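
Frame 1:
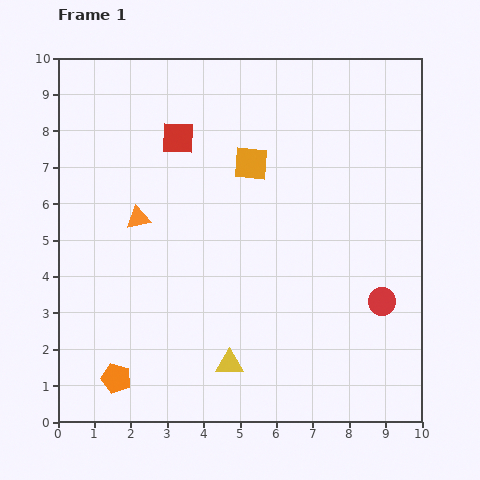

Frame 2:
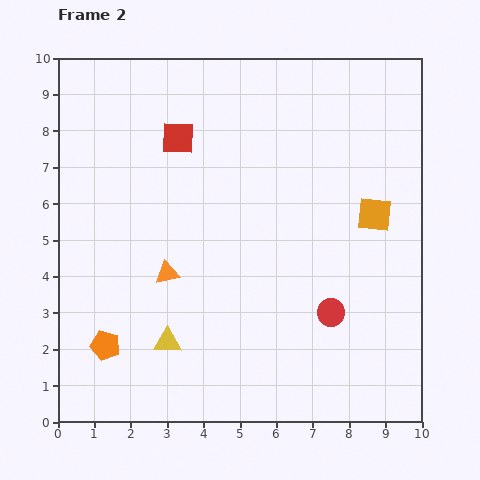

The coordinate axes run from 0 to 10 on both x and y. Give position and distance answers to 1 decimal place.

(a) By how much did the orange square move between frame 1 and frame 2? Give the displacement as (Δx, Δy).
(3.4, -1.4)

The orange square was at (5.3, 7.1) in frame 1 and (8.7, 5.7) in frame 2.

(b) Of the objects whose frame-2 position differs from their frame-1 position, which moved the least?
the orange pentagon

(moved 0.9)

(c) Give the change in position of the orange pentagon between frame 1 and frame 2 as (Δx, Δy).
(-0.3, 0.9)

The orange pentagon was at (1.6, 1.2) in frame 1 and (1.3, 2.1) in frame 2.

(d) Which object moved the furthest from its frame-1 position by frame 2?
the orange square

(moved 3.7; next 1.8)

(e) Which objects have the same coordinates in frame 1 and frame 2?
the red square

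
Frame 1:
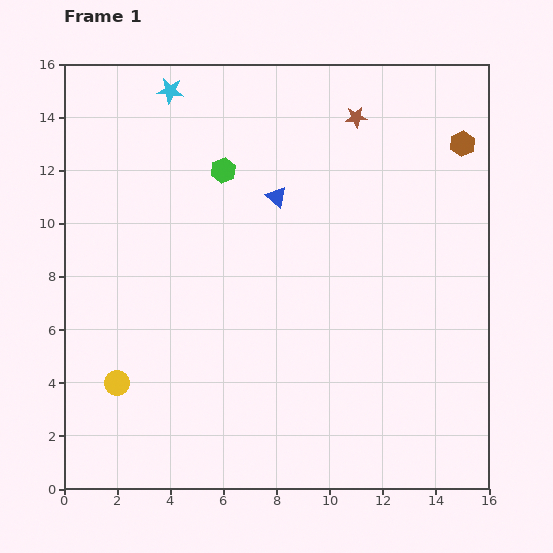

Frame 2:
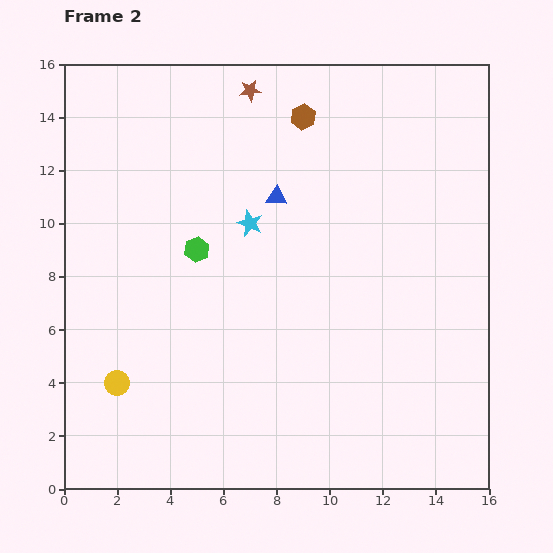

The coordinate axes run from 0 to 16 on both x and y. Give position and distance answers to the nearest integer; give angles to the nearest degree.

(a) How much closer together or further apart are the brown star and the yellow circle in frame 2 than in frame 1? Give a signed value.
-1

Distance in frame 1: 13. Distance in frame 2: 12.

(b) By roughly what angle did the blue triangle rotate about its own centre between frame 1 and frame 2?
37° counter-clockwise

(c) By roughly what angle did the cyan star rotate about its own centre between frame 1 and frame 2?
17° clockwise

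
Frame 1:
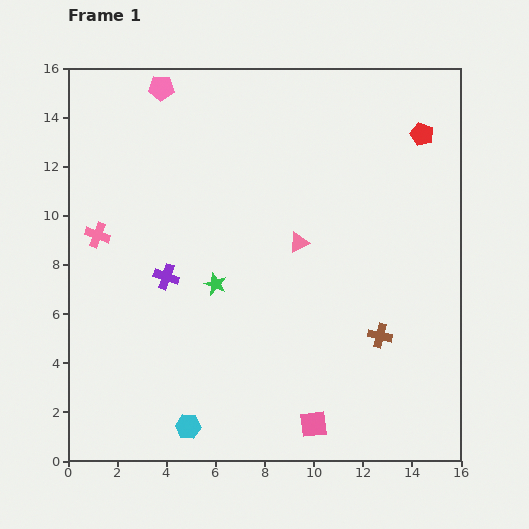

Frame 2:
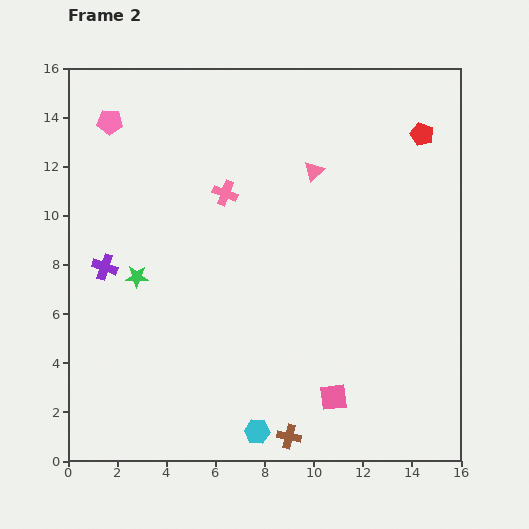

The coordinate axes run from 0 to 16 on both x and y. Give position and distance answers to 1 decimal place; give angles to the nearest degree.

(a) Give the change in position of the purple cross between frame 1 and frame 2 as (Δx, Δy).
(-2.5, 0.4)

The purple cross was at (4.0, 7.5) in frame 1 and (1.5, 7.9) in frame 2.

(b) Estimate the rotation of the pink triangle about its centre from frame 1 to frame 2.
17° counter-clockwise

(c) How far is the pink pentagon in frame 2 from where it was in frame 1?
2.5

The pink pentagon moved from (3.8, 15.2) to (1.7, 13.8), a distance of √(2.1² + 1.4²) ≈ 2.5.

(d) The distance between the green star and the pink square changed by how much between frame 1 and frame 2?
+2.4

Distance in frame 1: 7.0. Distance in frame 2: 9.4.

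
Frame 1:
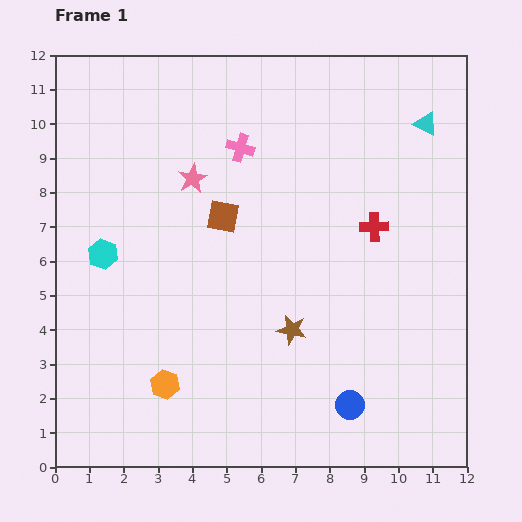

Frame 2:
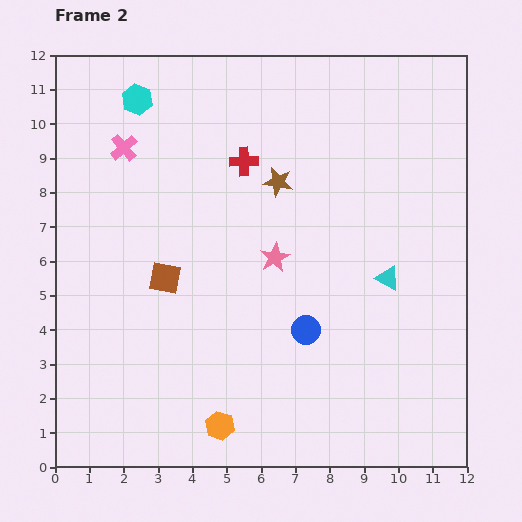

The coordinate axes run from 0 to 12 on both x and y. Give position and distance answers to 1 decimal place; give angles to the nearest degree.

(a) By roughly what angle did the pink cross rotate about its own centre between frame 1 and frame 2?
32° clockwise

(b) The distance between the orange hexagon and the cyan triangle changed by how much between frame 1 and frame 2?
-4.2

Distance in frame 1: 10.7. Distance in frame 2: 6.5.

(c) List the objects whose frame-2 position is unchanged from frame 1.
none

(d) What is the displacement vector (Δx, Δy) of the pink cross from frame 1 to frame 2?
(-3.4, 0.0)

The pink cross was at (5.4, 9.3) in frame 1 and (2.0, 9.3) in frame 2.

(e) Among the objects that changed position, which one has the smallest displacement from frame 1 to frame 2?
the orange hexagon

(moved 2.0)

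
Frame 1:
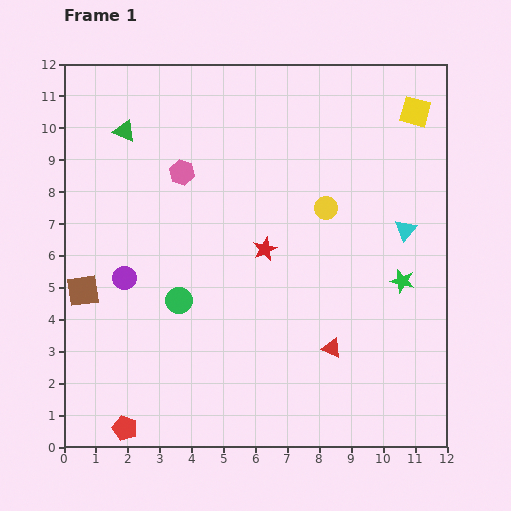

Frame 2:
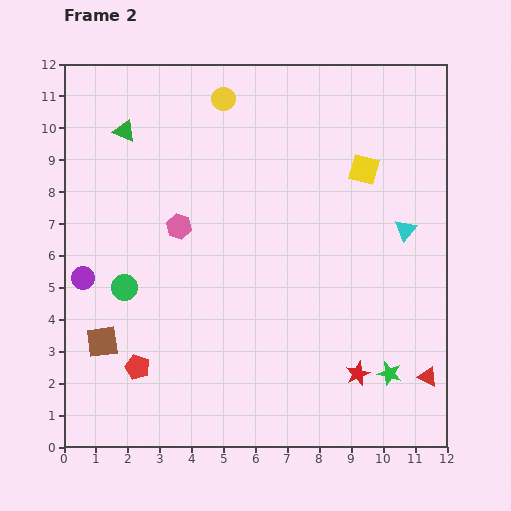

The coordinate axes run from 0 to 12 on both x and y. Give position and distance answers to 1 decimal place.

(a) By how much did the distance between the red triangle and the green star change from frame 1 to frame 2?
-1.8

Distance in frame 1: 3.0. Distance in frame 2: 1.2.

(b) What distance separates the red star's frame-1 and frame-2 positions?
4.9

The red star moved from (6.3, 6.2) to (9.2, 2.3), a distance of √(2.9² + 3.9²) ≈ 4.9.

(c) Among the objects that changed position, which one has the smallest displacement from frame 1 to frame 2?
the purple circle

(moved 1.3)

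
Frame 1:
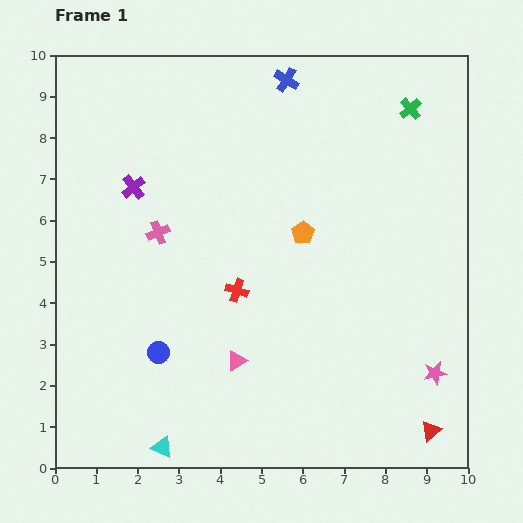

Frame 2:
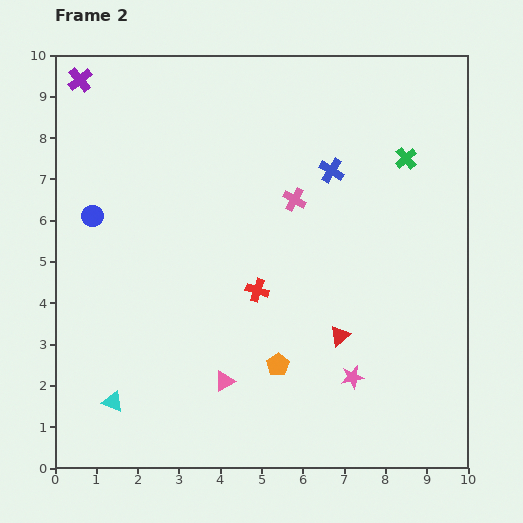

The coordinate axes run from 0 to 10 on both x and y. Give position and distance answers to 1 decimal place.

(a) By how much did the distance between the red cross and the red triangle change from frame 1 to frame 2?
-3.5

Distance in frame 1: 5.8. Distance in frame 2: 2.3.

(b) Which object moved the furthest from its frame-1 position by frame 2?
the blue circle

(moved 3.7; next 3.4)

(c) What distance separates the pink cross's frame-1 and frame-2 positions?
3.4

The pink cross moved from (2.5, 5.7) to (5.8, 6.5), a distance of √(3.3² + 0.8²) ≈ 3.4.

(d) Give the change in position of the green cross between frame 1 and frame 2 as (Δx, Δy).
(-0.1, -1.2)

The green cross was at (8.6, 8.7) in frame 1 and (8.5, 7.5) in frame 2.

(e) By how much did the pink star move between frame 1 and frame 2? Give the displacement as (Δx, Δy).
(-2.0, -0.1)

The pink star was at (9.2, 2.3) in frame 1 and (7.2, 2.2) in frame 2.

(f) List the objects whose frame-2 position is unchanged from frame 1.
none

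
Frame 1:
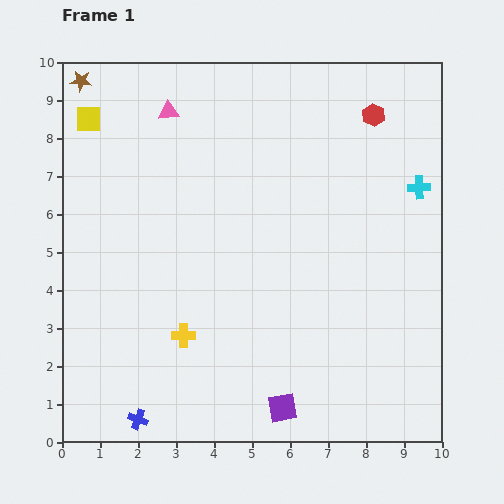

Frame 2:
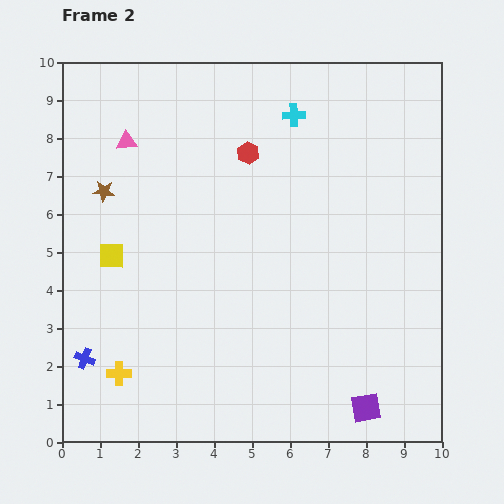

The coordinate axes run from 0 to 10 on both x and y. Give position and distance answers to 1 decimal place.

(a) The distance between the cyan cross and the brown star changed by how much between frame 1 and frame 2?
-3.9

Distance in frame 1: 9.3. Distance in frame 2: 5.4.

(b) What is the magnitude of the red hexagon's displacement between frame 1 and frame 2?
3.4

The red hexagon moved from (8.2, 8.6) to (4.9, 7.6), a distance of √(3.3² + 1.0²) ≈ 3.4.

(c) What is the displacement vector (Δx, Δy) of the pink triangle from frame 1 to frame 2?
(-1.1, -0.8)

The pink triangle was at (2.8, 8.7) in frame 1 and (1.7, 7.9) in frame 2.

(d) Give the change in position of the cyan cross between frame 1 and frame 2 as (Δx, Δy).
(-3.3, 1.9)

The cyan cross was at (9.4, 6.7) in frame 1 and (6.1, 8.6) in frame 2.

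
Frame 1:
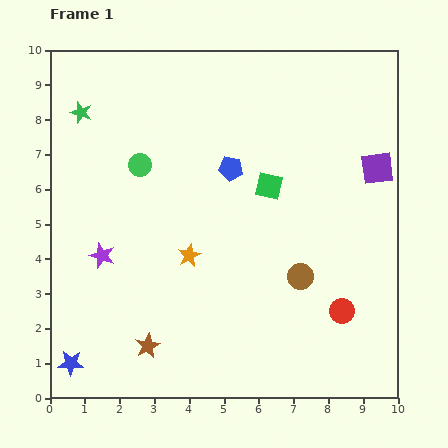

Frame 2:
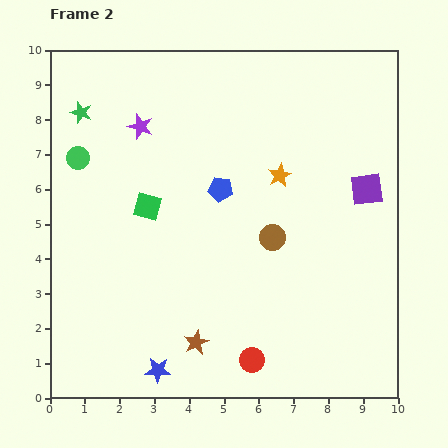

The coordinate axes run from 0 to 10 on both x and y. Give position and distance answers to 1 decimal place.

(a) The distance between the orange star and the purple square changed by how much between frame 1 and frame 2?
-3.5

Distance in frame 1: 6.0. Distance in frame 2: 2.5.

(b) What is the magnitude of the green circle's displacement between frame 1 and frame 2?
1.8

The green circle moved from (2.6, 6.7) to (0.8, 6.9), a distance of √(1.8² + 0.2²) ≈ 1.8.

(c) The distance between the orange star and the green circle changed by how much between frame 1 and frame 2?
+2.8

Distance in frame 1: 3.0. Distance in frame 2: 5.8.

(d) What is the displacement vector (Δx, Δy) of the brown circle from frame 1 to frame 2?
(-0.8, 1.1)

The brown circle was at (7.2, 3.5) in frame 1 and (6.4, 4.6) in frame 2.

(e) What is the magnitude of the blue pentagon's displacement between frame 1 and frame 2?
0.7

The blue pentagon moved from (5.2, 6.6) to (4.9, 6.0), a distance of √(0.3² + 0.6²) ≈ 0.7.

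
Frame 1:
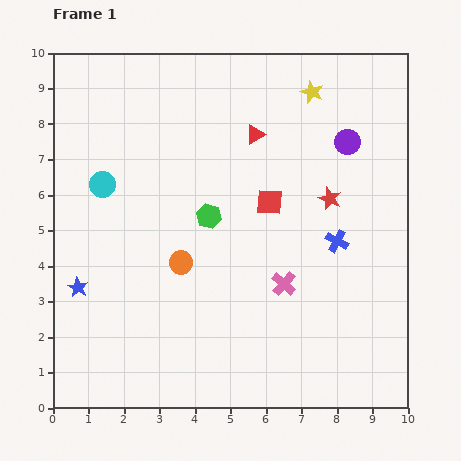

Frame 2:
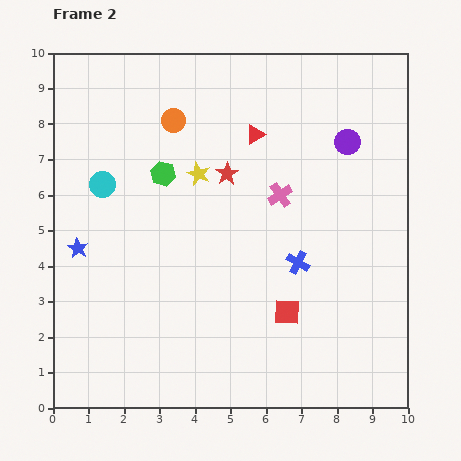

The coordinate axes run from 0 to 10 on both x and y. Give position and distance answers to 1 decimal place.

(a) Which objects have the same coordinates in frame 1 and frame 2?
the cyan circle, the red triangle, the purple circle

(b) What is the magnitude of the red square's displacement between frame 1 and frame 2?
3.1

The red square moved from (6.1, 5.8) to (6.6, 2.7), a distance of √(0.5² + 3.1²) ≈ 3.1.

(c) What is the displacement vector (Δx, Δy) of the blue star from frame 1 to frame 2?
(0.0, 1.1)

The blue star was at (0.7, 3.4) in frame 1 and (0.7, 4.5) in frame 2.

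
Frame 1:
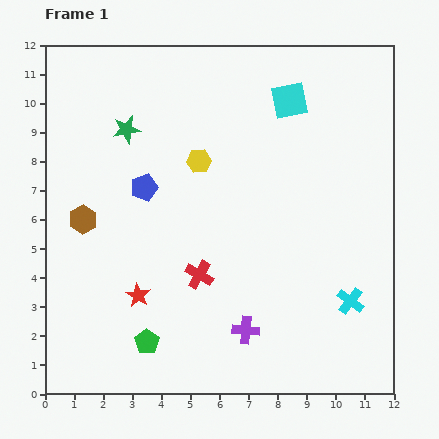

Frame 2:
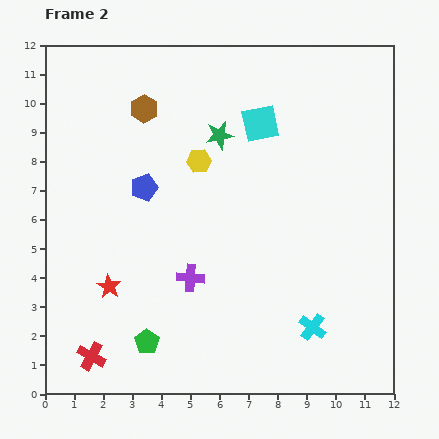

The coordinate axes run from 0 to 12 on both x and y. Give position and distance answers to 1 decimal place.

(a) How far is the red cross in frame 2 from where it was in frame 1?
4.6

The red cross moved from (5.3, 4.1) to (1.6, 1.3), a distance of √(3.7² + 2.8²) ≈ 4.6.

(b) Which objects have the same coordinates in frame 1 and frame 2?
the blue pentagon, the yellow hexagon, the green pentagon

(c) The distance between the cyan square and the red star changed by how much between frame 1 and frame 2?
-0.9

Distance in frame 1: 8.5. Distance in frame 2: 7.6.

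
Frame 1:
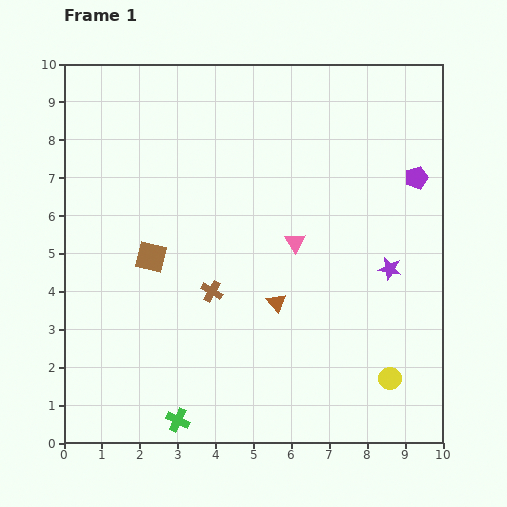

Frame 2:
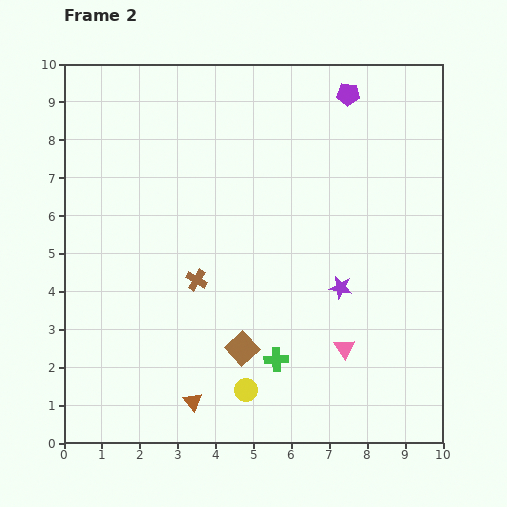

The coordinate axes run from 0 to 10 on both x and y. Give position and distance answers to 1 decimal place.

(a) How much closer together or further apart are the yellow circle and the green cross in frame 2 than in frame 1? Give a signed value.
-4.6

Distance in frame 1: 5.7. Distance in frame 2: 1.1.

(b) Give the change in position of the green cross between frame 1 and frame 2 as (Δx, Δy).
(2.6, 1.6)

The green cross was at (3.0, 0.6) in frame 1 and (5.6, 2.2) in frame 2.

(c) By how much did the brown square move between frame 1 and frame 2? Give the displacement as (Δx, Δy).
(2.4, -2.4)

The brown square was at (2.3, 4.9) in frame 1 and (4.7, 2.5) in frame 2.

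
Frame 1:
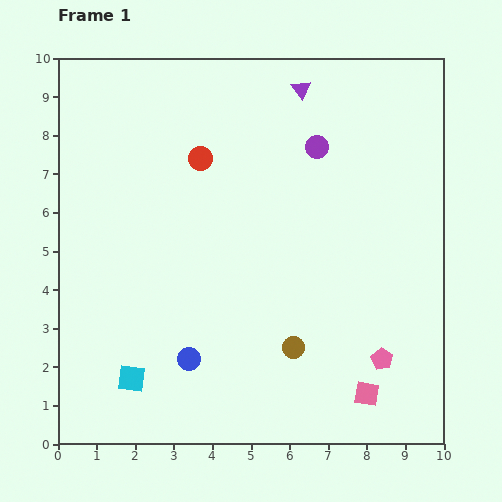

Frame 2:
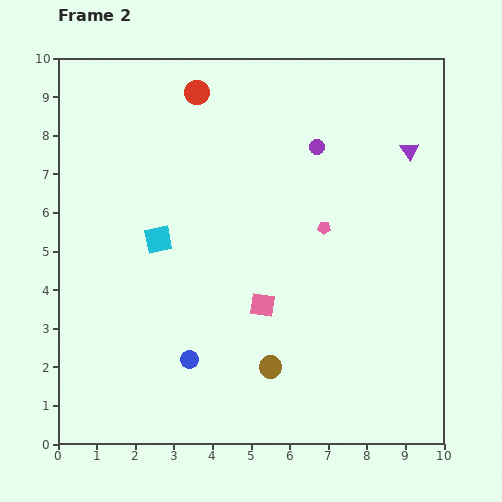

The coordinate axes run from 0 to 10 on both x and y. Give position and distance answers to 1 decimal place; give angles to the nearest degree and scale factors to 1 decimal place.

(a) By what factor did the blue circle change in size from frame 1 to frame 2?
0.8×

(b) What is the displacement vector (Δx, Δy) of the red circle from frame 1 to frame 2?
(-0.1, 1.7)

The red circle was at (3.7, 7.4) in frame 1 and (3.6, 9.1) in frame 2.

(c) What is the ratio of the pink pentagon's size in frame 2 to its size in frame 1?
0.6×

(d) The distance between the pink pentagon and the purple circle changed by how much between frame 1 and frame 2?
-3.7

Distance in frame 1: 5.8. Distance in frame 2: 2.1.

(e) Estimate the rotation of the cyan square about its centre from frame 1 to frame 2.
19° counter-clockwise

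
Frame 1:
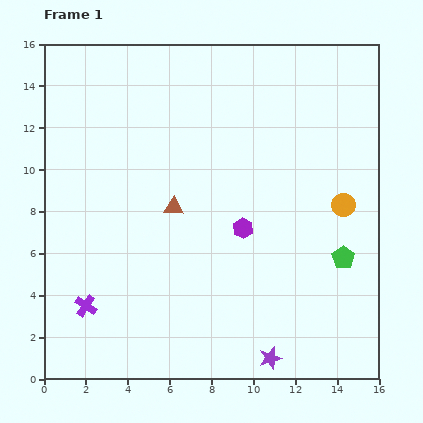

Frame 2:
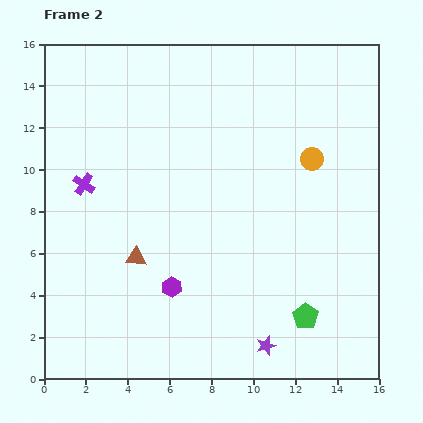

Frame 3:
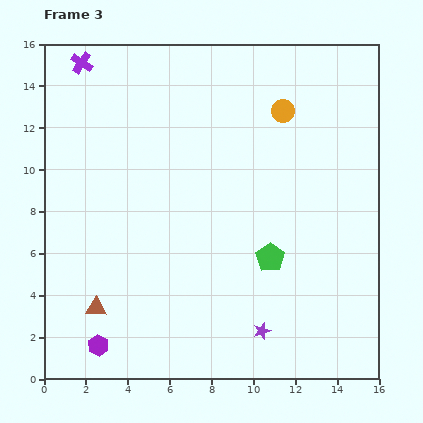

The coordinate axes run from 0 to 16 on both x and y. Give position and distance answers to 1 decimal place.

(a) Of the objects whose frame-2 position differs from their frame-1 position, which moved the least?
the purple star

(moved 0.6)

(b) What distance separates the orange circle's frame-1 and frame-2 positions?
2.7

The orange circle moved from (14.3, 8.3) to (12.8, 10.5), a distance of √(1.5² + 2.2²) ≈ 2.7.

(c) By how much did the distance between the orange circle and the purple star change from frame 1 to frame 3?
+2.4

Distance in frame 1: 8.1. Distance in frame 3: 10.5.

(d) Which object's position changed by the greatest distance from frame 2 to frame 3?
the purple cross

(moved 5.8; next 4.5)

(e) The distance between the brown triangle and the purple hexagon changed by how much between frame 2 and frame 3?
-0.4

Distance in frame 2: 2.2. Distance in frame 3: 1.8.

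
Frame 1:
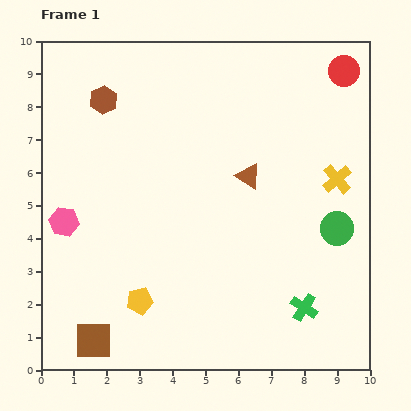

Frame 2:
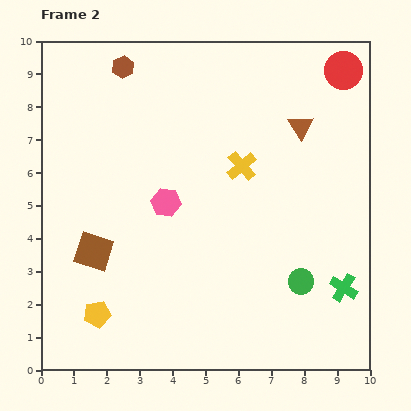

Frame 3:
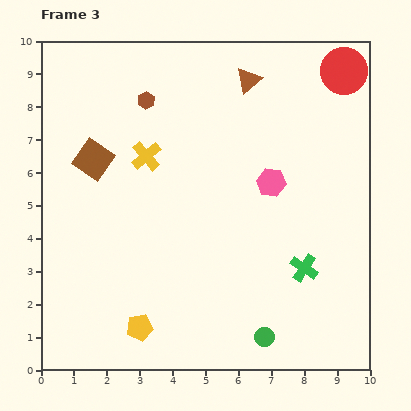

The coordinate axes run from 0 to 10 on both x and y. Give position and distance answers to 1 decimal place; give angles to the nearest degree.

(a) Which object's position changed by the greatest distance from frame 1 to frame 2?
the pink hexagon

(moved 3.2; next 2.9)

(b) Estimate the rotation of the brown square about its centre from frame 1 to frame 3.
36° clockwise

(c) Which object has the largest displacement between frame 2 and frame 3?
the pink hexagon

(moved 3.3; next 2.9)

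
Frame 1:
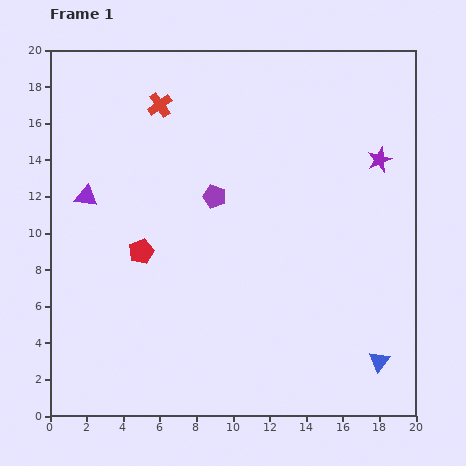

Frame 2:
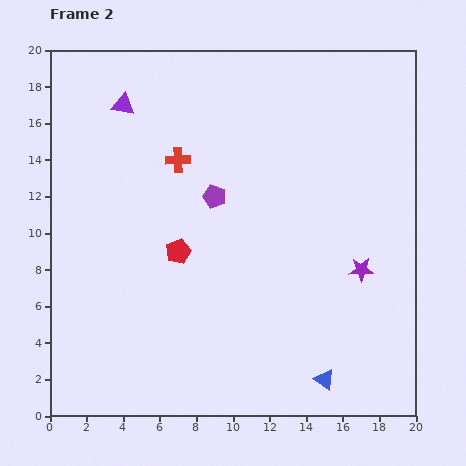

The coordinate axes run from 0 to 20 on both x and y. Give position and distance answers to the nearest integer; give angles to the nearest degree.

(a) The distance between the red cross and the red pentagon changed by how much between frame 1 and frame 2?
-3

Distance in frame 1: 8. Distance in frame 2: 5.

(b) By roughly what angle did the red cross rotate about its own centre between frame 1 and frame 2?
33° clockwise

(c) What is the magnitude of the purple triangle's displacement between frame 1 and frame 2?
5

The purple triangle moved from (2, 12) to (4, 17), a distance of √(2² + 5²) ≈ 5.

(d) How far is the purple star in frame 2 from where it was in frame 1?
6

The purple star moved from (18, 14) to (17, 8), a distance of √(1² + 6²) ≈ 6.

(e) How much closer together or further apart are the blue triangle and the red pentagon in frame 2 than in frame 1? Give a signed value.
-3

Distance in frame 1: 14. Distance in frame 2: 11.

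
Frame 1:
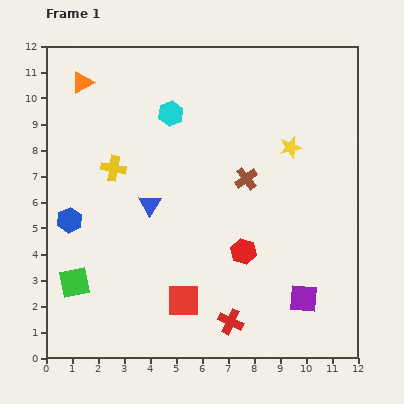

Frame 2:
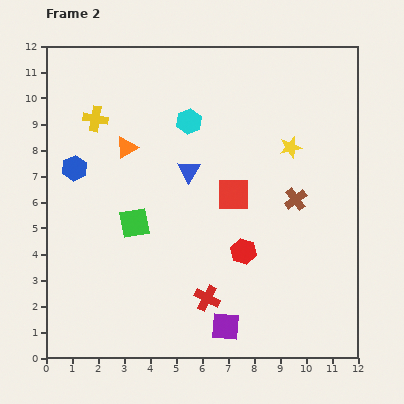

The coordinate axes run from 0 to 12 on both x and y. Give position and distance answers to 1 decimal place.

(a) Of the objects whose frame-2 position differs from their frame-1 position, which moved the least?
the cyan hexagon

(moved 0.8)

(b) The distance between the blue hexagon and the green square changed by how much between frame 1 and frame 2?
+0.7

Distance in frame 1: 2.4. Distance in frame 2: 3.1.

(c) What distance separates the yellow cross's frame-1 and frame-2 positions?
2.0

The yellow cross moved from (2.6, 7.3) to (1.9, 9.2), a distance of √(0.7² + 1.9²) ≈ 2.0.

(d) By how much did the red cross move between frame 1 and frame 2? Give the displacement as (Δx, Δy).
(-0.9, 0.9)

The red cross was at (7.1, 1.4) in frame 1 and (6.2, 2.3) in frame 2.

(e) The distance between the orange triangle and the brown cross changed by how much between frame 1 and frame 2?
-0.5

Distance in frame 1: 7.3. Distance in frame 2: 6.8.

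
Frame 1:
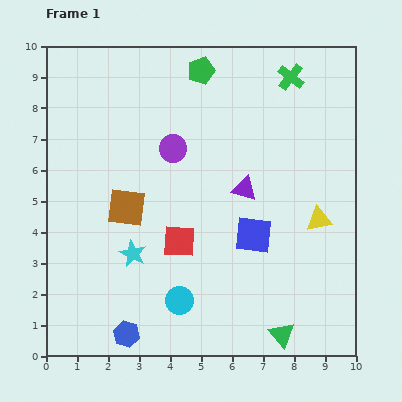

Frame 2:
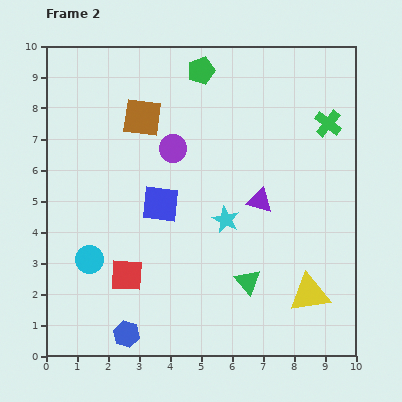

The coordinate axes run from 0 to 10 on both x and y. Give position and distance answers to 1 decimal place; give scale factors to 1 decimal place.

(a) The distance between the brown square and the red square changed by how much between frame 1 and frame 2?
+3.1

Distance in frame 1: 2.0. Distance in frame 2: 5.1.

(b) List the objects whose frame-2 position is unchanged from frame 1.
the green pentagon, the purple circle, the blue hexagon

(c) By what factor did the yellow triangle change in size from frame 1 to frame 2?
1.6×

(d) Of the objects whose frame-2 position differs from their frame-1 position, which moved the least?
the purple triangle

(moved 0.6)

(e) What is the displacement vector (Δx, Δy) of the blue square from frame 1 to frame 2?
(-3.0, 1.0)

The blue square was at (6.7, 3.9) in frame 1 and (3.7, 4.9) in frame 2.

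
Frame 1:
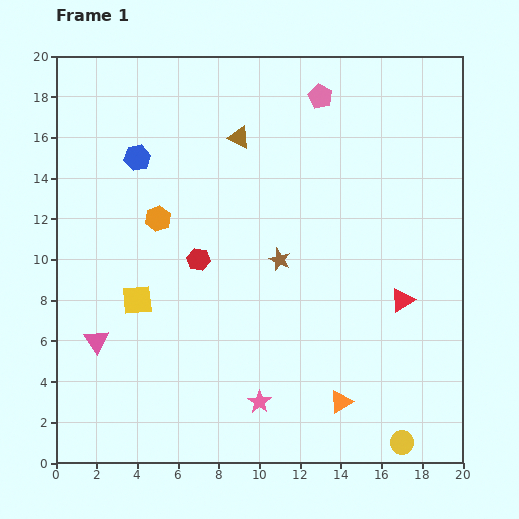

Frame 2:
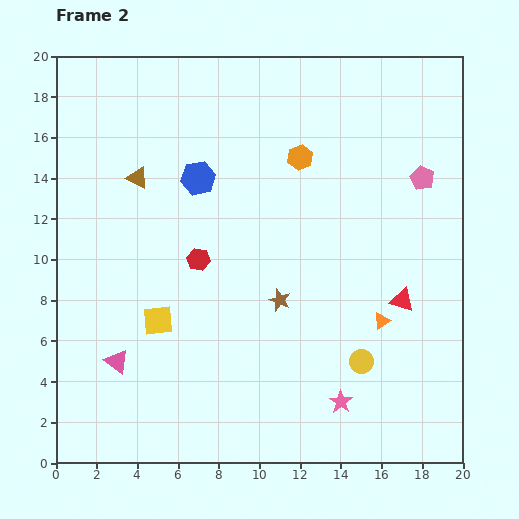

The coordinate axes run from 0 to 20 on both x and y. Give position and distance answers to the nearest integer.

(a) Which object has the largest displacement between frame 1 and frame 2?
the orange hexagon

(moved 8; next 6)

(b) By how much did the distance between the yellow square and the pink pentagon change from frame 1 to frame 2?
+2

Distance in frame 1: 13. Distance in frame 2: 15.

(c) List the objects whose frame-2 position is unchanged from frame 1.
the red triangle, the red hexagon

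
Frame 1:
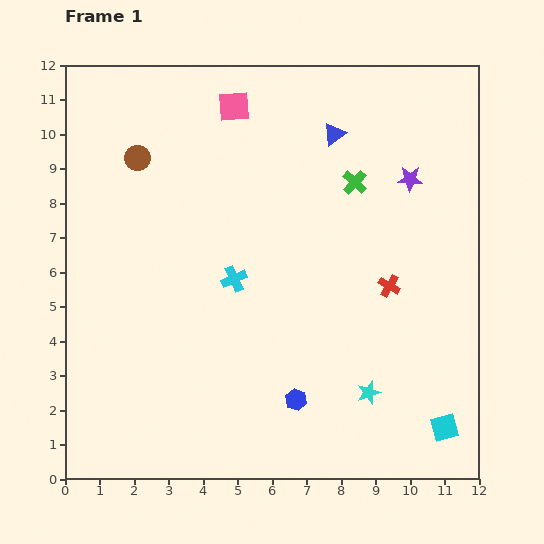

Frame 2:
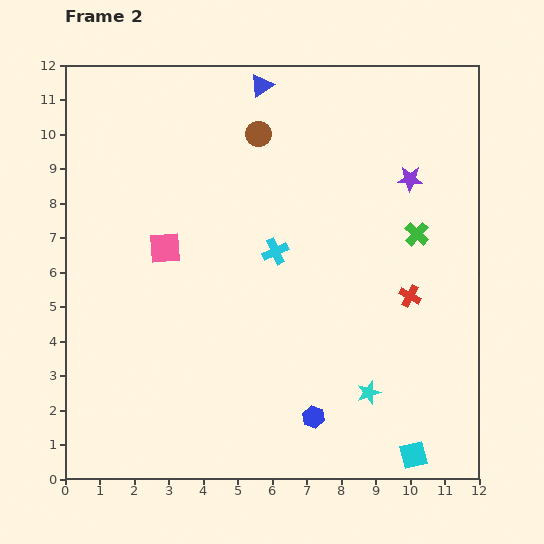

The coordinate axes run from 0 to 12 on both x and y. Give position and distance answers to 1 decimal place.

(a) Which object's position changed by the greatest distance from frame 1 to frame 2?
the pink square

(moved 4.6; next 3.6)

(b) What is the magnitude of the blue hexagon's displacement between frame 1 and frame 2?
0.7

The blue hexagon moved from (6.7, 2.3) to (7.2, 1.8), a distance of √(0.5² + 0.5²) ≈ 0.7.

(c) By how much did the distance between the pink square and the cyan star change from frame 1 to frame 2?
-2.0

Distance in frame 1: 9.2. Distance in frame 2: 7.2.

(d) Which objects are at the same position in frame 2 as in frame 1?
the cyan star, the purple star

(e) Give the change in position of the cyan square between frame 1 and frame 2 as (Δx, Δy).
(-0.9, -0.8)

The cyan square was at (11.0, 1.5) in frame 1 and (10.1, 0.7) in frame 2.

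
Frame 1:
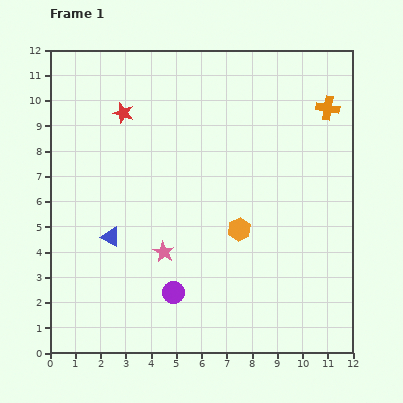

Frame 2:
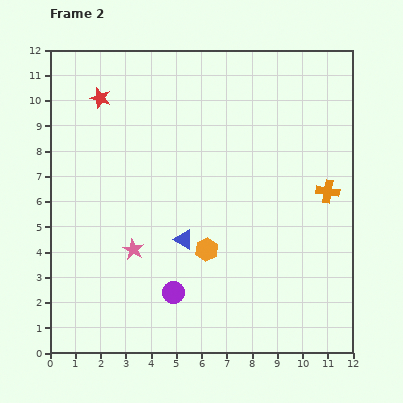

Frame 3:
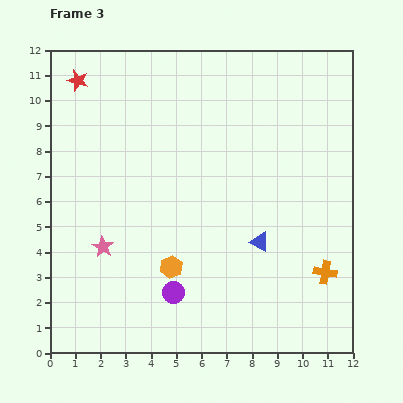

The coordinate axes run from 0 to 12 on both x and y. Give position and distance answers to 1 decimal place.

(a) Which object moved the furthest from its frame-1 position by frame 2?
the orange cross

(moved 3.3; next 2.9)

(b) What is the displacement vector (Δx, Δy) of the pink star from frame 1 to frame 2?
(-1.2, 0.1)

The pink star was at (4.5, 4.0) in frame 1 and (3.3, 4.1) in frame 2.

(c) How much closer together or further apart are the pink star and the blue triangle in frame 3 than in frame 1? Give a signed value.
+4.0

Distance in frame 1: 2.2. Distance in frame 3: 6.2.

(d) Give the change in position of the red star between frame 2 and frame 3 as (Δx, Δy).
(-0.9, 0.7)

The red star was at (2.0, 10.1) in frame 2 and (1.1, 10.8) in frame 3.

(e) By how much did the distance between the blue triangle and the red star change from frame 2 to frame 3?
+3.1

Distance in frame 2: 6.5. Distance in frame 3: 9.6.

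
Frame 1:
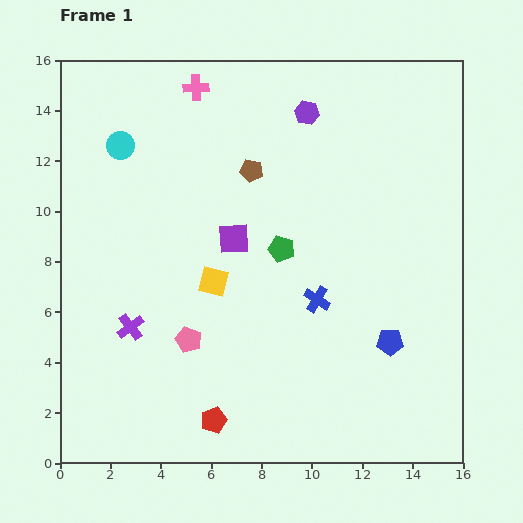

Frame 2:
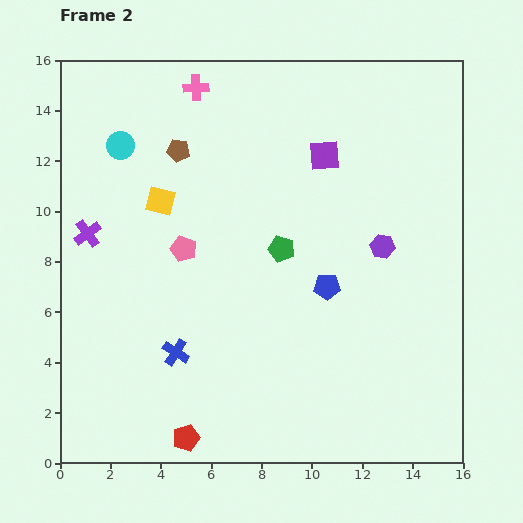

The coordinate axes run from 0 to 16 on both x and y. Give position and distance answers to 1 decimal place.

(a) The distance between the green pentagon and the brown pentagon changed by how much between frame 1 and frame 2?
+2.4

Distance in frame 1: 3.3. Distance in frame 2: 5.7.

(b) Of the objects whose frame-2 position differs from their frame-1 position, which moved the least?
the red pentagon

(moved 1.3)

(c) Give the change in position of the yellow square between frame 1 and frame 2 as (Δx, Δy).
(-2.1, 3.2)

The yellow square was at (6.1, 7.2) in frame 1 and (4.0, 10.4) in frame 2.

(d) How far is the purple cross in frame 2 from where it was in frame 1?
4.1

The purple cross moved from (2.8, 5.4) to (1.1, 9.1), a distance of √(1.7² + 3.7²) ≈ 4.1.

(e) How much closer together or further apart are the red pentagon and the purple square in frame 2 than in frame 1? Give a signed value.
+5.3

Distance in frame 1: 7.2. Distance in frame 2: 12.5.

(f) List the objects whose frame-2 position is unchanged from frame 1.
the cyan circle, the green pentagon, the pink cross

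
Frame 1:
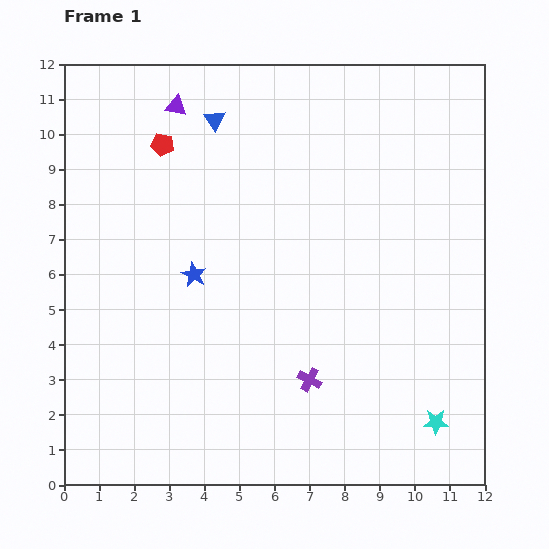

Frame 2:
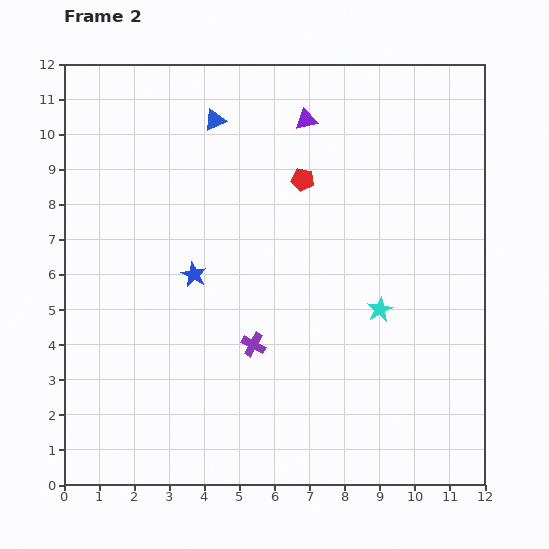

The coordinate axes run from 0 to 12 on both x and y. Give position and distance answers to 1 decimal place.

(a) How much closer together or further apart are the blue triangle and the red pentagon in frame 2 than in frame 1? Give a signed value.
+1.3

Distance in frame 1: 1.7. Distance in frame 2: 3.0.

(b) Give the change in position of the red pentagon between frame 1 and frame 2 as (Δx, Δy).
(4.0, -1.0)

The red pentagon was at (2.8, 9.7) in frame 1 and (6.8, 8.7) in frame 2.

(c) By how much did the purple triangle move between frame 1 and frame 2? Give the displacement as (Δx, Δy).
(3.7, -0.4)

The purple triangle was at (3.2, 10.8) in frame 1 and (6.9, 10.4) in frame 2.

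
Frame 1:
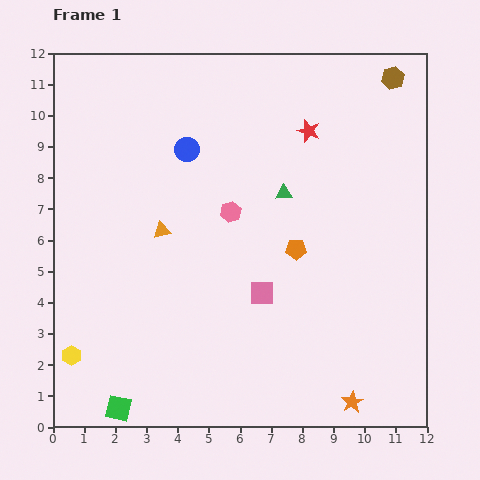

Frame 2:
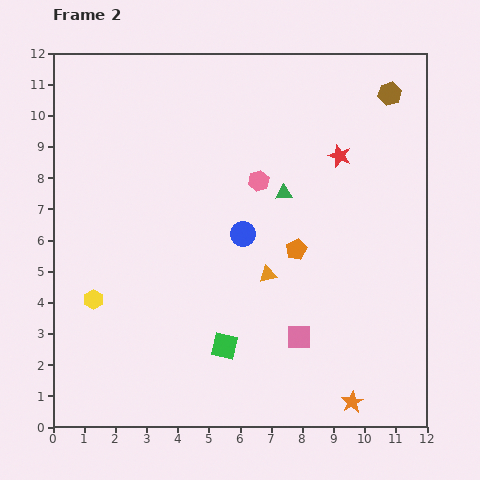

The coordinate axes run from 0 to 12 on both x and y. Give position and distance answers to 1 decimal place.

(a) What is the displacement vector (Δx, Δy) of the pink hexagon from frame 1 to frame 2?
(0.9, 1.0)

The pink hexagon was at (5.7, 6.9) in frame 1 and (6.6, 7.9) in frame 2.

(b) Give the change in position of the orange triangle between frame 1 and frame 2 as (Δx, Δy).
(3.4, -1.4)

The orange triangle was at (3.5, 6.3) in frame 1 and (6.9, 4.9) in frame 2.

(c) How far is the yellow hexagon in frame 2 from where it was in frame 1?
1.9

The yellow hexagon moved from (0.6, 2.3) to (1.3, 4.1), a distance of √(0.7² + 1.8²) ≈ 1.9.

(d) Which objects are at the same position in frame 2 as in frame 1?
the orange star, the green triangle, the orange pentagon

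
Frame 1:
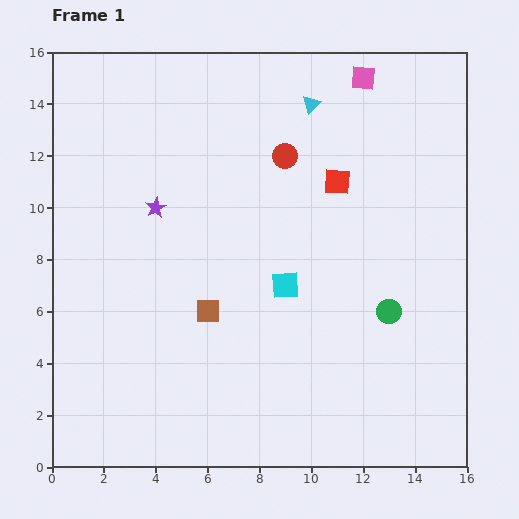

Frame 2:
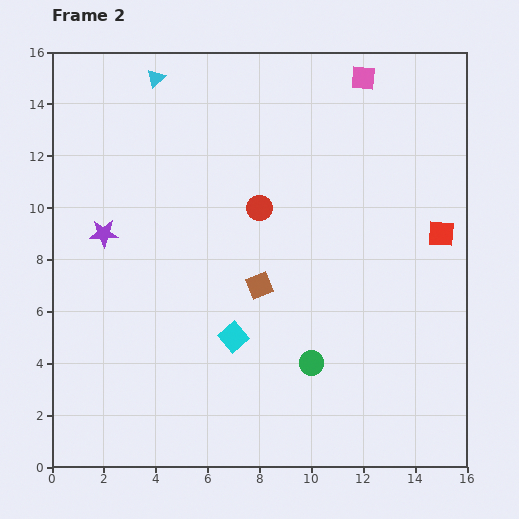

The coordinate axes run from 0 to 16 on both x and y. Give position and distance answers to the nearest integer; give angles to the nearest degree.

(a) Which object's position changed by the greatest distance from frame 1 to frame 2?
the cyan triangle

(moved 6; next 4)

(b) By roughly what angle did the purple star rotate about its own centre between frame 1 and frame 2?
27° clockwise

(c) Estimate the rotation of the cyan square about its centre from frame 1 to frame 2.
36° counter-clockwise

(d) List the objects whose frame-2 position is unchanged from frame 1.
the pink square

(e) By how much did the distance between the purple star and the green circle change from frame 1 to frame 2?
-1

Distance in frame 1: 10. Distance in frame 2: 9.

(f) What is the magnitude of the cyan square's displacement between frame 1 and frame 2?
3

The cyan square moved from (9, 7) to (7, 5), a distance of √(2² + 2²) ≈ 3.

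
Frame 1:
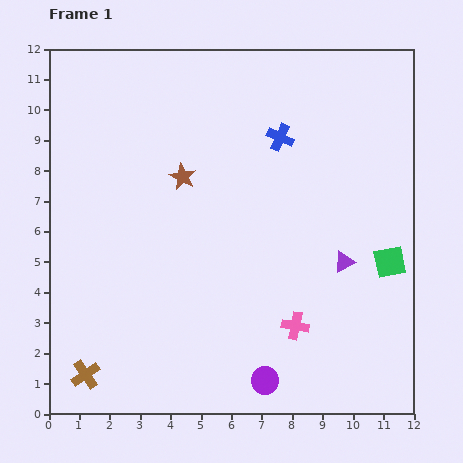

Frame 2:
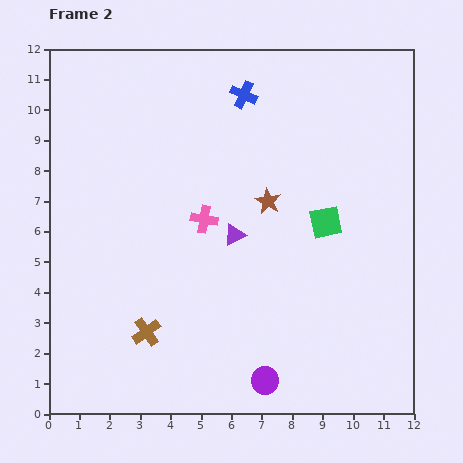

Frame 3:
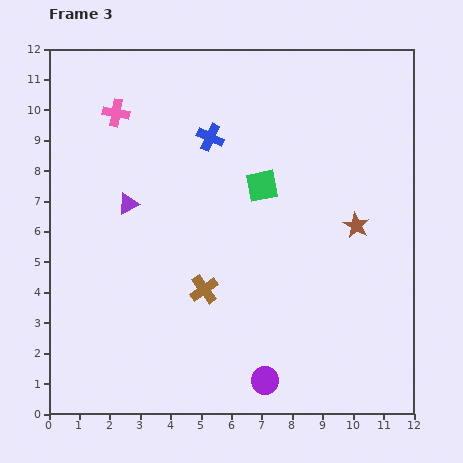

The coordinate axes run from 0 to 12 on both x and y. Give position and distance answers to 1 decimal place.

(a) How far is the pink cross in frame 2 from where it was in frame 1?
4.6

The pink cross moved from (8.1, 2.9) to (5.1, 6.4), a distance of √(3.0² + 3.5²) ≈ 4.6.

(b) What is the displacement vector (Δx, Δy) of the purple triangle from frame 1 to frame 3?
(-7.1, 1.9)

The purple triangle was at (9.7, 5.0) in frame 1 and (2.6, 6.9) in frame 3.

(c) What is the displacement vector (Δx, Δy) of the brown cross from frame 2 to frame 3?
(1.9, 1.4)

The brown cross was at (3.2, 2.7) in frame 2 and (5.1, 4.1) in frame 3.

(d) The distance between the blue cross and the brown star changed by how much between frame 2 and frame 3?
+2.0

Distance in frame 2: 3.6. Distance in frame 3: 5.6.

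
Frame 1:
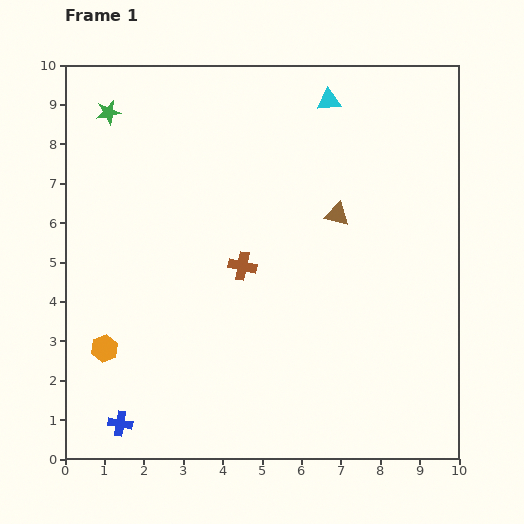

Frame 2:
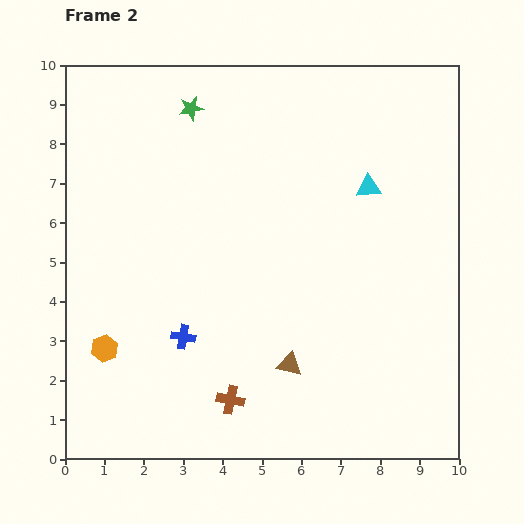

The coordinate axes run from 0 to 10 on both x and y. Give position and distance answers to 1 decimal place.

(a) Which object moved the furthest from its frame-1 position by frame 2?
the brown triangle

(moved 4.0; next 3.4)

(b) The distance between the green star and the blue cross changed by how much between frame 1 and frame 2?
-2.1

Distance in frame 1: 7.9. Distance in frame 2: 5.8.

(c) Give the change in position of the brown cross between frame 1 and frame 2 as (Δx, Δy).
(-0.3, -3.4)

The brown cross was at (4.5, 4.9) in frame 1 and (4.2, 1.5) in frame 2.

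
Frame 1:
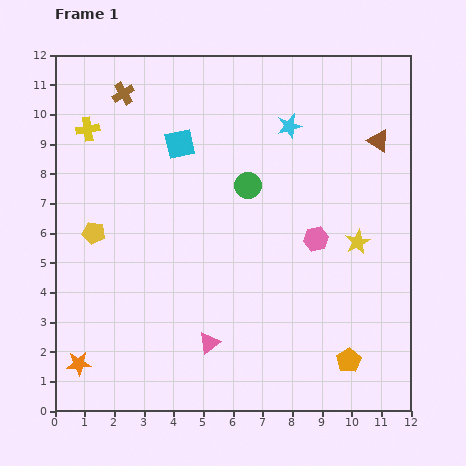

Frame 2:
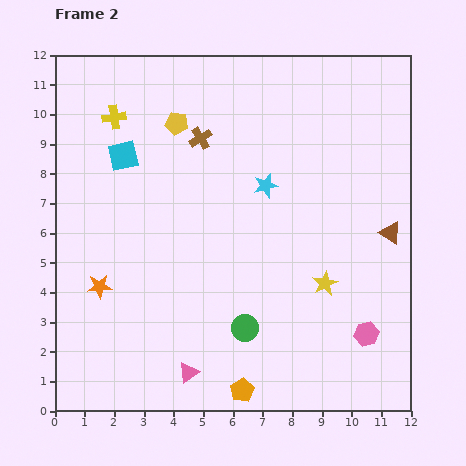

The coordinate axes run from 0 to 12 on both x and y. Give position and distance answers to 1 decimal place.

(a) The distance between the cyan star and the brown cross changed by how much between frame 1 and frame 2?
-3.0

Distance in frame 1: 5.7. Distance in frame 2: 2.7.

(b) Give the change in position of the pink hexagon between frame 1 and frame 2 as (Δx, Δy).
(1.7, -3.2)

The pink hexagon was at (8.8, 5.8) in frame 1 and (10.5, 2.6) in frame 2.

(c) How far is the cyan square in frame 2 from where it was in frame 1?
1.9

The cyan square moved from (4.2, 9.0) to (2.3, 8.6), a distance of √(1.9² + 0.4²) ≈ 1.9.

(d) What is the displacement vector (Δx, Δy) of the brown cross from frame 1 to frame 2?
(2.6, -1.5)

The brown cross was at (2.3, 10.7) in frame 1 and (4.9, 9.2) in frame 2.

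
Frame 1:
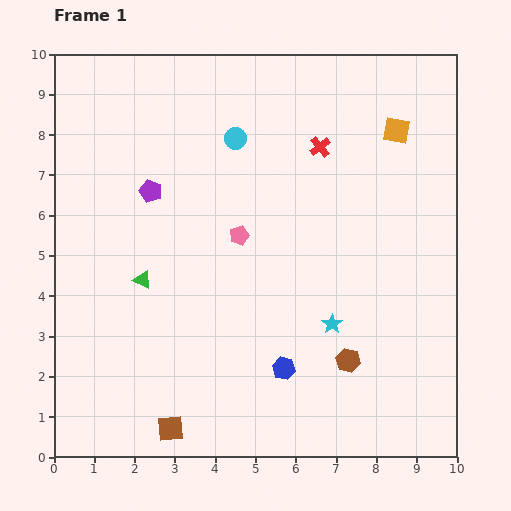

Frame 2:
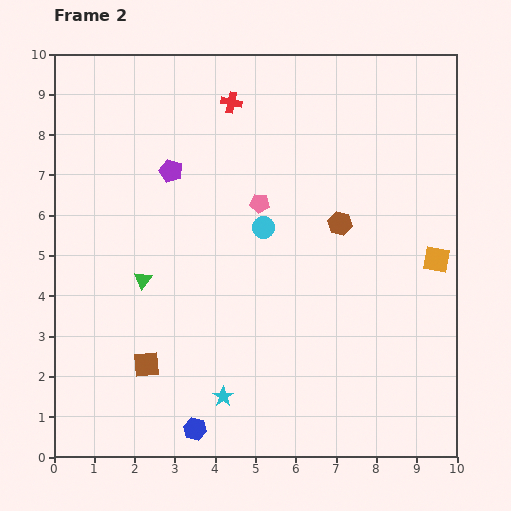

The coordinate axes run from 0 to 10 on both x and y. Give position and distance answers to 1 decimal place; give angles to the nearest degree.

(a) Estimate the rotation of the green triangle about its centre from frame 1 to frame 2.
41° clockwise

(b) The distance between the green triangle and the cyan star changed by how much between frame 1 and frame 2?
-1.3

Distance in frame 1: 4.8. Distance in frame 2: 3.5.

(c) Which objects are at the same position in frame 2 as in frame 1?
the green triangle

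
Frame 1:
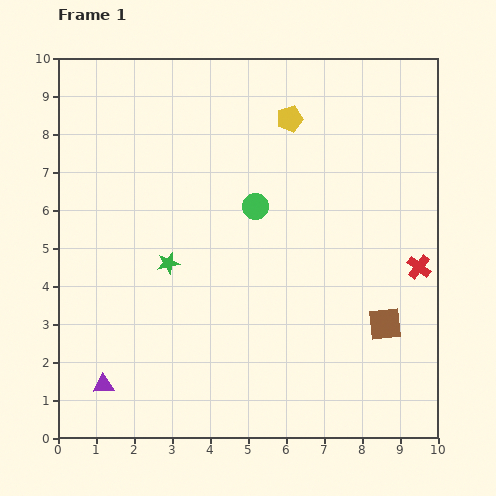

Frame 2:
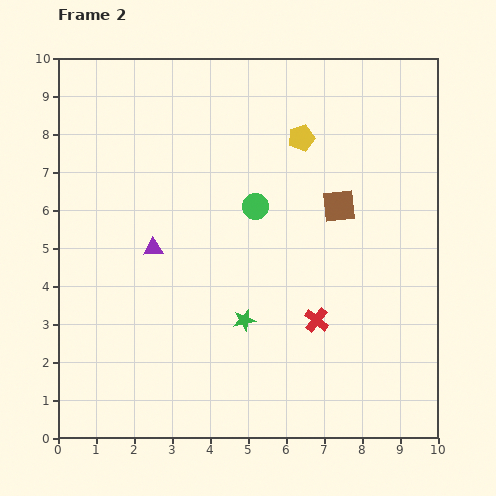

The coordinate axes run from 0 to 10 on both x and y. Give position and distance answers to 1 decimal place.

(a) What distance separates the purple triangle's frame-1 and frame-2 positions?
3.8

The purple triangle moved from (1.2, 1.4) to (2.5, 5.0), a distance of √(1.3² + 3.6²) ≈ 3.8.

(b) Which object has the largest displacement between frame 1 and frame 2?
the purple triangle

(moved 3.8; next 3.3)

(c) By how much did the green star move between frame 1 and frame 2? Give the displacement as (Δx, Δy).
(2.0, -1.5)

The green star was at (2.9, 4.6) in frame 1 and (4.9, 3.1) in frame 2.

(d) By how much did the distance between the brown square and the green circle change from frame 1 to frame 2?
-2.4

Distance in frame 1: 4.6. Distance in frame 2: 2.2.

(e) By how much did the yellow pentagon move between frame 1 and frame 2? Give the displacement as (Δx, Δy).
(0.3, -0.5)

The yellow pentagon was at (6.1, 8.4) in frame 1 and (6.4, 7.9) in frame 2.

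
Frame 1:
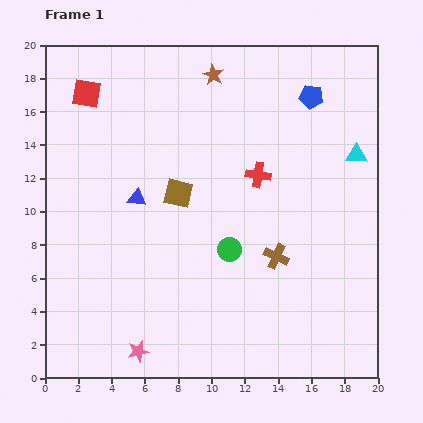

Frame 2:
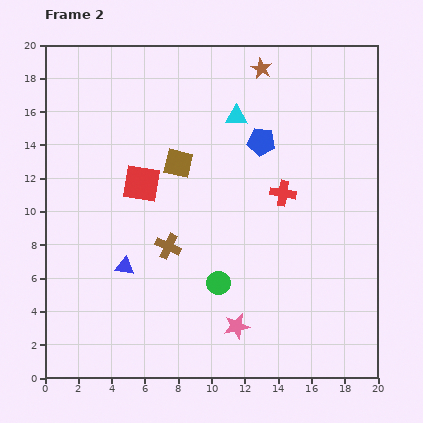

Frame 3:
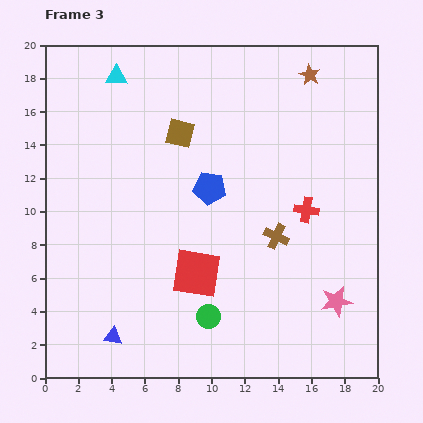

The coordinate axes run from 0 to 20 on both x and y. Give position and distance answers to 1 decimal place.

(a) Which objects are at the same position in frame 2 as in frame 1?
none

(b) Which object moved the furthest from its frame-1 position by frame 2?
the cyan triangle

(moved 7.6; next 6.5)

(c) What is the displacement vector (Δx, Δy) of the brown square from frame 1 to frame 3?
(0.1, 3.6)

The brown square was at (8.0, 11.1) in frame 1 and (8.1, 14.7) in frame 3.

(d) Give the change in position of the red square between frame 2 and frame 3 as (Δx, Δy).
(3.3, -5.4)

The red square was at (5.8, 11.7) in frame 2 and (9.1, 6.3) in frame 3.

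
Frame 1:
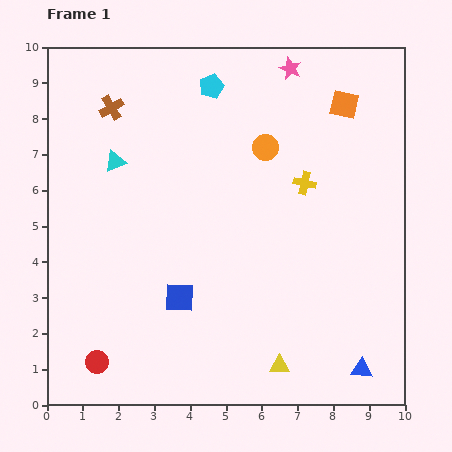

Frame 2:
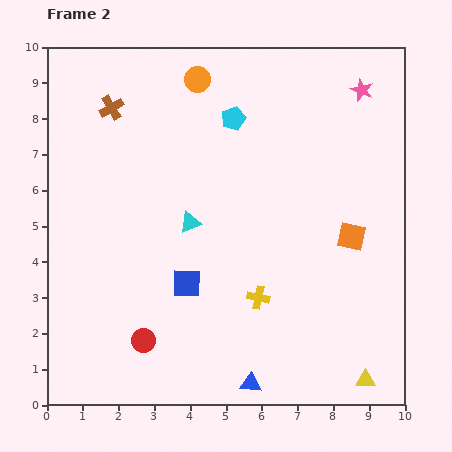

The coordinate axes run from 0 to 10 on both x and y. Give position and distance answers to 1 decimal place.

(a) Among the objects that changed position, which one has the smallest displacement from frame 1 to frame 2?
the blue square

(moved 0.4)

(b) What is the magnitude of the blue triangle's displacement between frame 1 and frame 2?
3.1

The blue triangle moved from (8.8, 1.0) to (5.7, 0.6), a distance of √(3.1² + 0.4²) ≈ 3.1.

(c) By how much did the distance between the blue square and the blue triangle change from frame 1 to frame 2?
-2.2

Distance in frame 1: 5.5. Distance in frame 2: 3.3.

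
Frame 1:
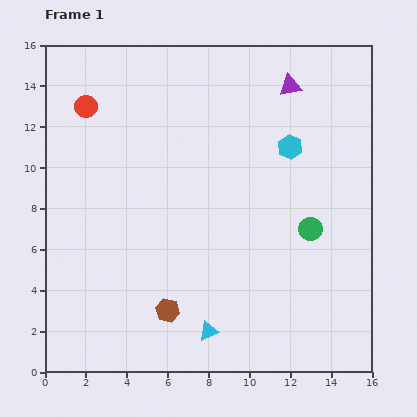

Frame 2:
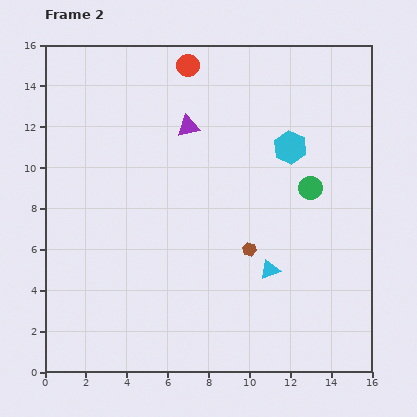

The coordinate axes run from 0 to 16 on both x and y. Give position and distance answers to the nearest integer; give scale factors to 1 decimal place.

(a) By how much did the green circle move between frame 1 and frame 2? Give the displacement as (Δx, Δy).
(0, 2)

The green circle was at (13, 7) in frame 1 and (13, 9) in frame 2.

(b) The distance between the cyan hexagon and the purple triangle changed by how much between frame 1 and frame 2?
+2

Distance in frame 1: 3. Distance in frame 2: 5.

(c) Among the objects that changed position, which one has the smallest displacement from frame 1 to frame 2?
the green circle

(moved 2)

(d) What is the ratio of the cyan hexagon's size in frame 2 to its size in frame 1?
1.4×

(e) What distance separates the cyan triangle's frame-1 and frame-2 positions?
4

The cyan triangle moved from (8, 2) to (11, 5), a distance of √(3² + 3²) ≈ 4.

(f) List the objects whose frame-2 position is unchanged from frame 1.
the cyan hexagon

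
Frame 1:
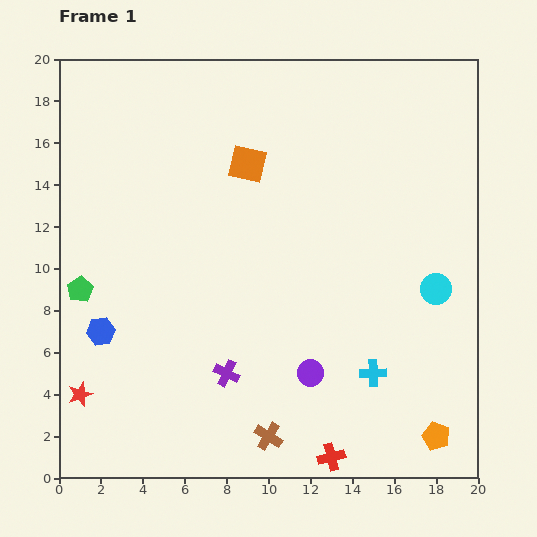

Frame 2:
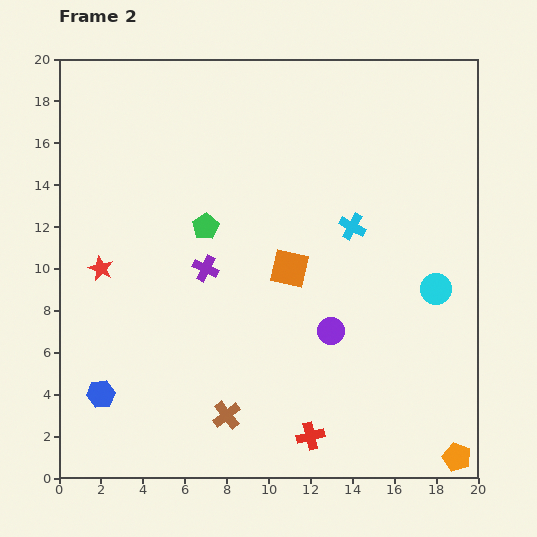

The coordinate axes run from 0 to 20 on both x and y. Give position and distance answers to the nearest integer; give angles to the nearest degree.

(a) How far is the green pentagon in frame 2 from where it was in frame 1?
7

The green pentagon moved from (1, 9) to (7, 12), a distance of √(6² + 3²) ≈ 7.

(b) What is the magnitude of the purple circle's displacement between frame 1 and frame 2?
2

The purple circle moved from (12, 5) to (13, 7), a distance of √(1² + 2²) ≈ 2.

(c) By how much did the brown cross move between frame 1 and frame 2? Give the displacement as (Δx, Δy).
(-2, 1)

The brown cross was at (10, 2) in frame 1 and (8, 3) in frame 2.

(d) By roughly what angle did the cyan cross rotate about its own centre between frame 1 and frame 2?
31° clockwise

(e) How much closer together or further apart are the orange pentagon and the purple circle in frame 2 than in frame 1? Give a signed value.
+1

Distance in frame 1: 7. Distance in frame 2: 8.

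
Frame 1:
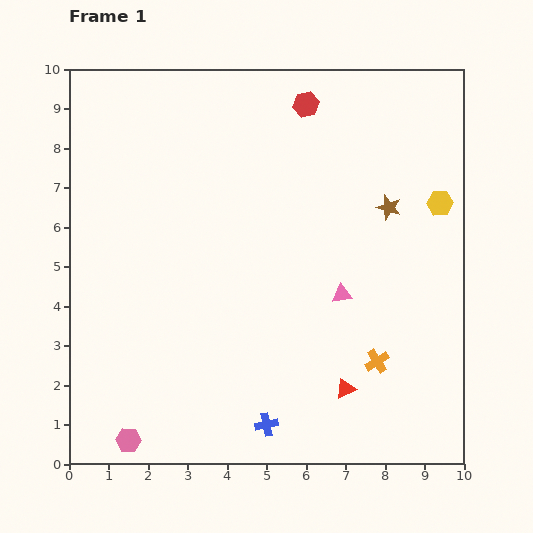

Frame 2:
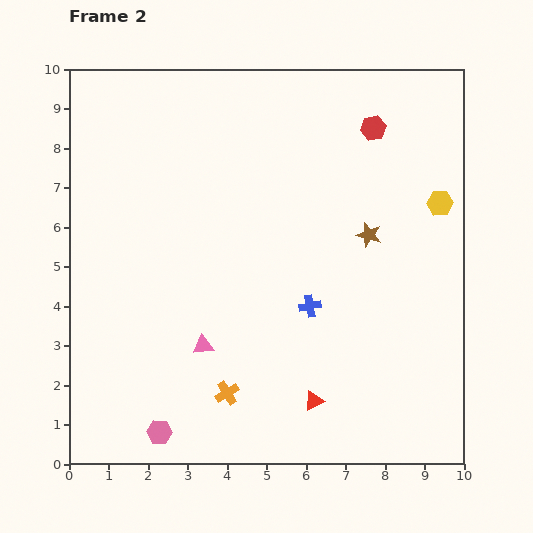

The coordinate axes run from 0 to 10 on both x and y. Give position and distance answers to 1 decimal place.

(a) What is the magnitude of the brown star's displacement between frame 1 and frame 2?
0.9

The brown star moved from (8.1, 6.5) to (7.6, 5.8), a distance of √(0.5² + 0.7²) ≈ 0.9.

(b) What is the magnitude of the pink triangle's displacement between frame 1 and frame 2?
3.7

The pink triangle moved from (6.9, 4.3) to (3.4, 3.0), a distance of √(3.5² + 1.3²) ≈ 3.7.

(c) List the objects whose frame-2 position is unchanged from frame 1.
the yellow hexagon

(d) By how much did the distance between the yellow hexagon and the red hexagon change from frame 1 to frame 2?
-1.7

Distance in frame 1: 4.2. Distance in frame 2: 2.5.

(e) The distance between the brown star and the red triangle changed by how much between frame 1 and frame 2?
-0.3

Distance in frame 1: 4.7. Distance in frame 2: 4.4.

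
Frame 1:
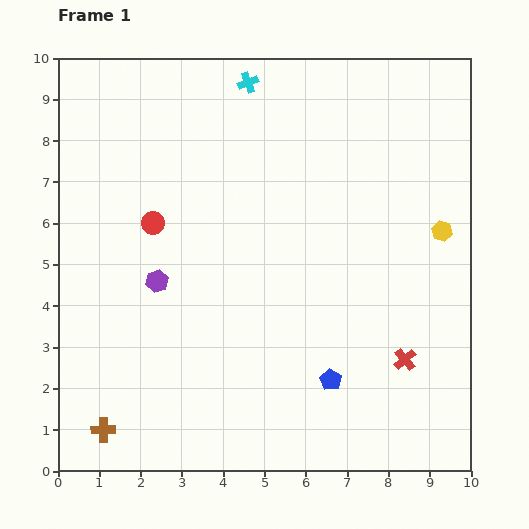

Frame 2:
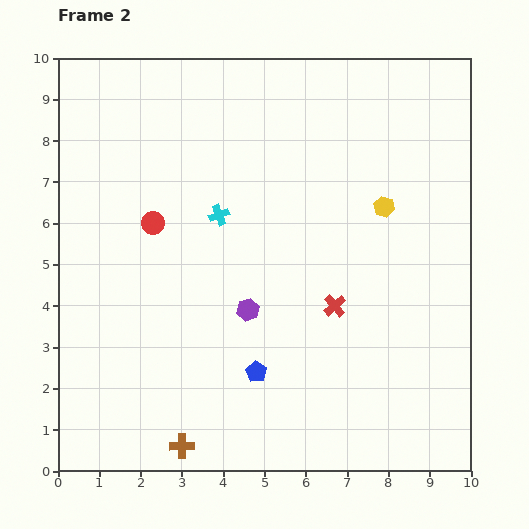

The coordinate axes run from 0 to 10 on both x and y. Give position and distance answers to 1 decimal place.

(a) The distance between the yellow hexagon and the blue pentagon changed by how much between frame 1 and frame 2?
+0.6

Distance in frame 1: 4.5. Distance in frame 2: 5.1.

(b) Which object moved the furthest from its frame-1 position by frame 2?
the cyan cross

(moved 3.3; next 2.3)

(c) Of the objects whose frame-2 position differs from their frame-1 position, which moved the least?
the yellow hexagon

(moved 1.5)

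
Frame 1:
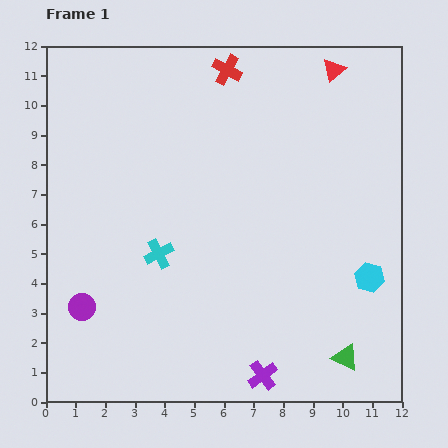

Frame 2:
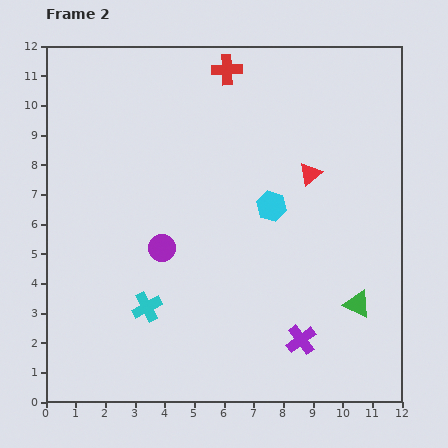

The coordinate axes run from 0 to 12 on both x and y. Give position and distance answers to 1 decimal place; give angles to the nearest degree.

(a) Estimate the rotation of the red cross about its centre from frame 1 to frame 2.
31° counter-clockwise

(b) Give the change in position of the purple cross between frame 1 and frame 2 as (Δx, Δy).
(1.3, 1.2)

The purple cross was at (7.3, 0.9) in frame 1 and (8.6, 2.1) in frame 2.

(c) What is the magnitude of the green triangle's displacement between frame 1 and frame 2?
1.8

The green triangle moved from (10.1, 1.5) to (10.5, 3.3), a distance of √(0.4² + 1.8²) ≈ 1.8.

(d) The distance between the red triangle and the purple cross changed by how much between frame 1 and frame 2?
-5.0

Distance in frame 1: 10.6. Distance in frame 2: 5.6.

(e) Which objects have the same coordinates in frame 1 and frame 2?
the red cross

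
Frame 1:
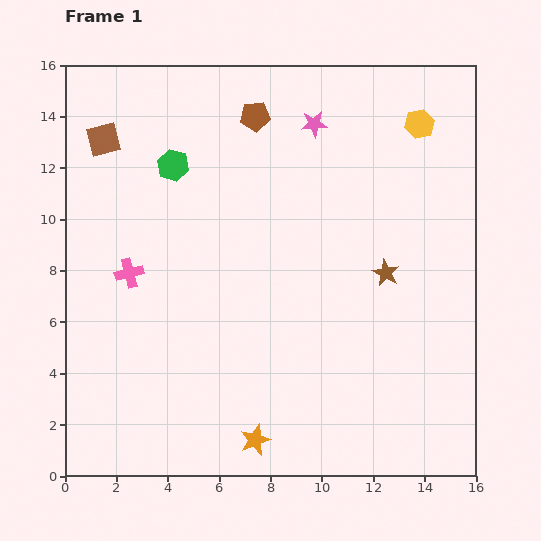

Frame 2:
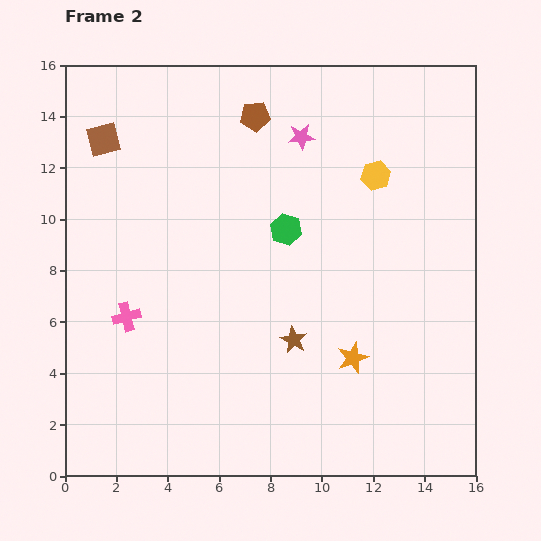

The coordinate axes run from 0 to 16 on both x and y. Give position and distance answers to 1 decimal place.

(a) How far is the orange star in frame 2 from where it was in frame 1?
5.0

The orange star moved from (7.4, 1.4) to (11.2, 4.6), a distance of √(3.8² + 3.2²) ≈ 5.0.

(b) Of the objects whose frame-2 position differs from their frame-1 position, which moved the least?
the pink star

(moved 0.7)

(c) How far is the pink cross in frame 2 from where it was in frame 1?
1.7

The pink cross moved from (2.5, 7.9) to (2.4, 6.2), a distance of √(0.1² + 1.7²) ≈ 1.7.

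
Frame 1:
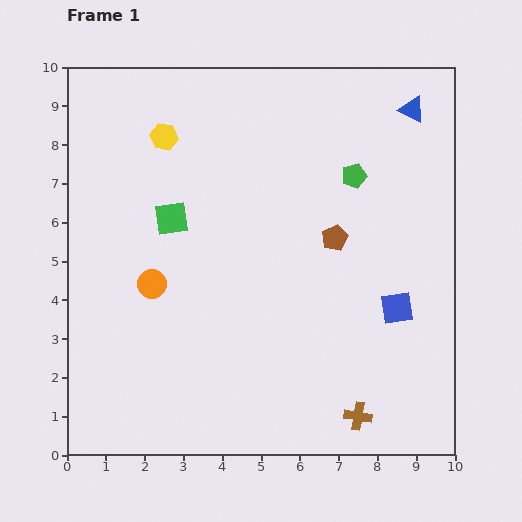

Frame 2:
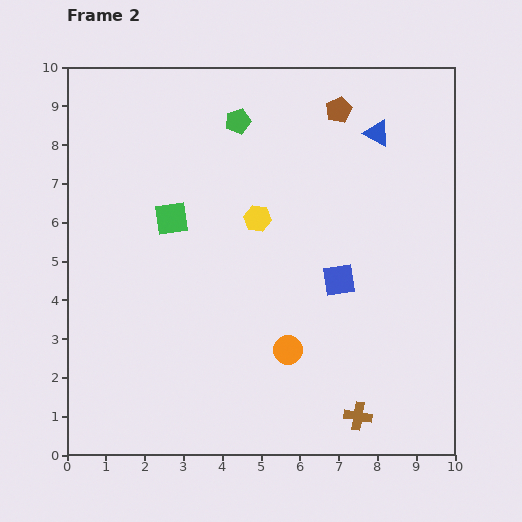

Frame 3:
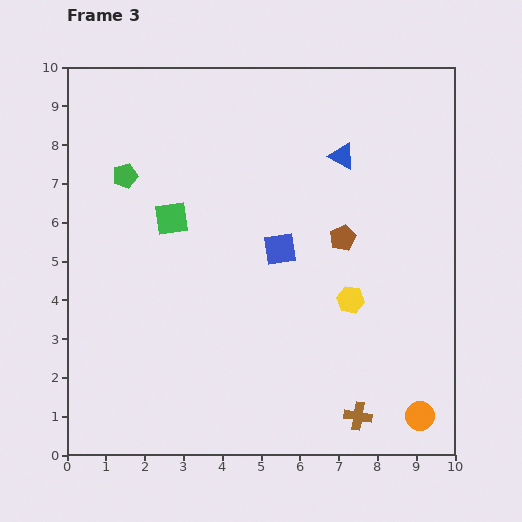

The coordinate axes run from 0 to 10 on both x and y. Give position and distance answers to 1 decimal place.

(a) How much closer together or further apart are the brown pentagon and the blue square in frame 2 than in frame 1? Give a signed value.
+2.0

Distance in frame 1: 2.4. Distance in frame 2: 4.4.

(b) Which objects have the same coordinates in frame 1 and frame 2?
the green square, the brown cross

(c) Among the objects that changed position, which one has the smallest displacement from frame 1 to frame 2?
the blue triangle

(moved 1.1)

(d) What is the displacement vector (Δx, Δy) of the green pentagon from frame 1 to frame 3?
(-5.9, 0.0)

The green pentagon was at (7.4, 7.2) in frame 1 and (1.5, 7.2) in frame 3.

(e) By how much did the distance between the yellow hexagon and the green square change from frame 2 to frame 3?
+2.9

Distance in frame 2: 2.2. Distance in frame 3: 5.1.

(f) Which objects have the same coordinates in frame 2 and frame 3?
the green square, the brown cross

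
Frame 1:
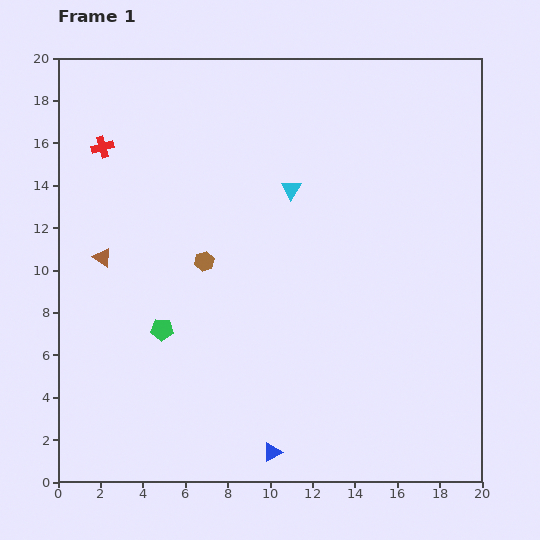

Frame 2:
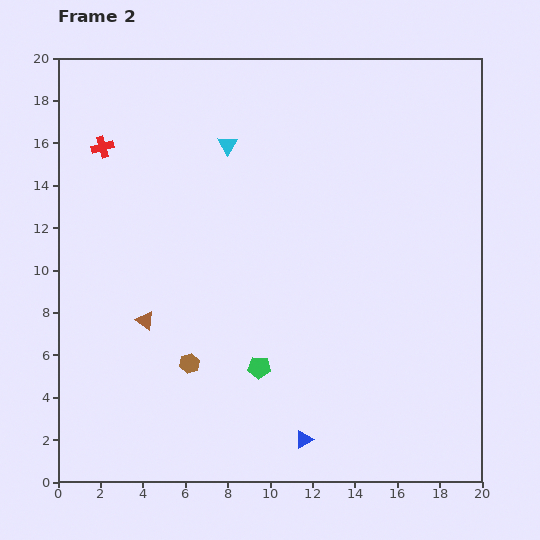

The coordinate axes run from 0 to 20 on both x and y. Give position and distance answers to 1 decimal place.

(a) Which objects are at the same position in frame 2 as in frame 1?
the red cross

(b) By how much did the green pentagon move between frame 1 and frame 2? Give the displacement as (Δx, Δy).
(4.6, -1.8)

The green pentagon was at (4.9, 7.2) in frame 1 and (9.5, 5.4) in frame 2.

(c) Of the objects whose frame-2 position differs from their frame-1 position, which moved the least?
the blue triangle

(moved 1.6)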